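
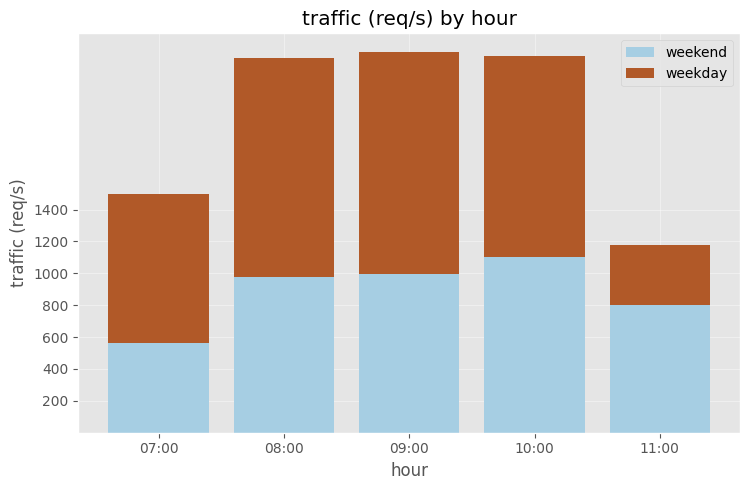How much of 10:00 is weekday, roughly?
≈ 1200

weekday top ≈ 2400, bottom ≈ 1200; segment ≈ 1200.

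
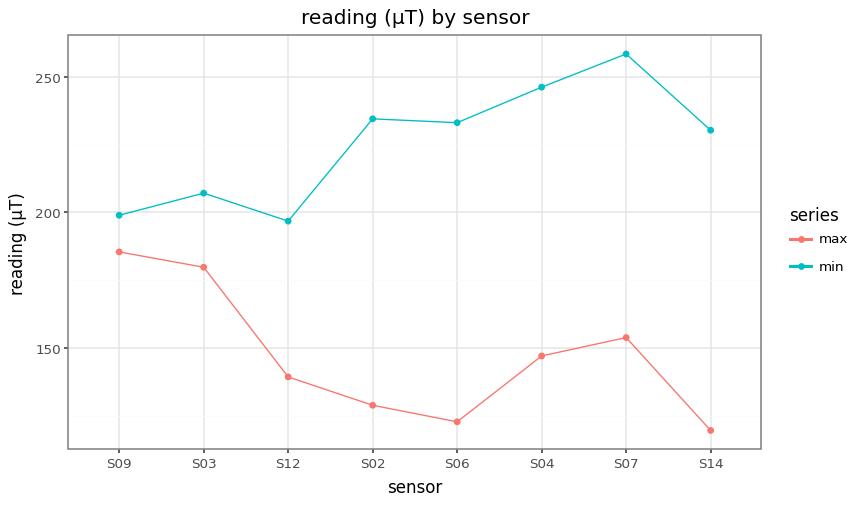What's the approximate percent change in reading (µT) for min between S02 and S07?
≈ +8.3%

S02 ≈ 240, S07 ≈ 260; (260 − 240) / 240 ≈ +8.3%.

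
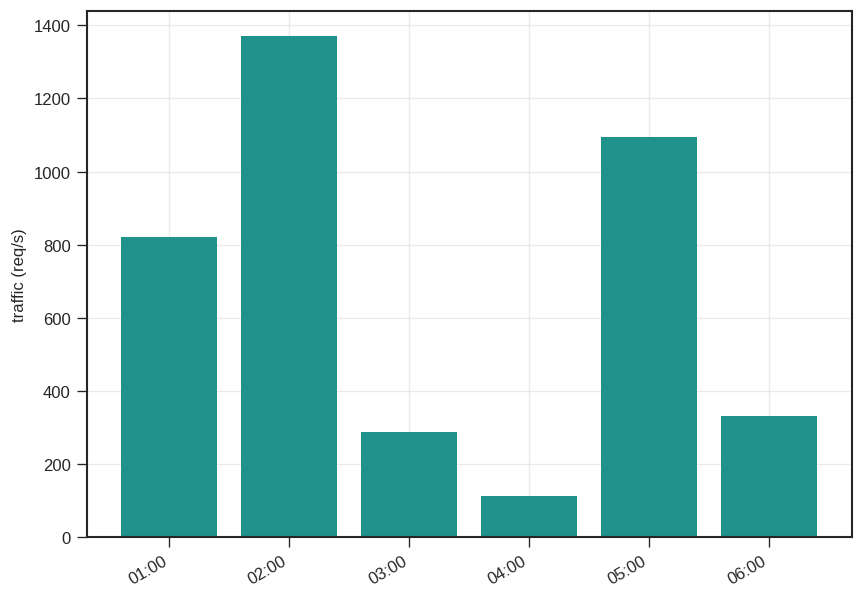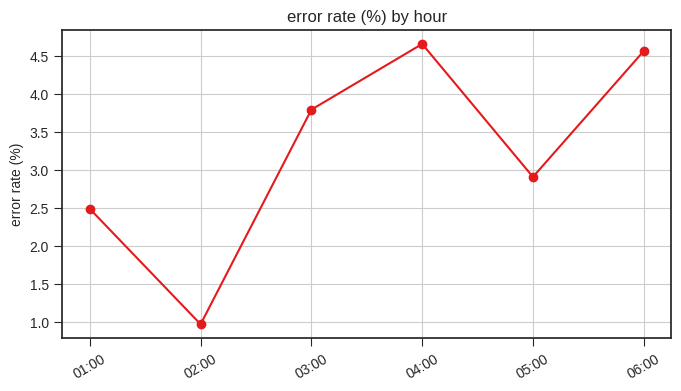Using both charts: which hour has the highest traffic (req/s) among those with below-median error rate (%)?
02:00

Chart 2 median error rate (%) ≈ 3.5; below-median hours: 01:00, 02:00, 05:00. Among those, 02:00 has the highest traffic (req/s) (≈ 1400).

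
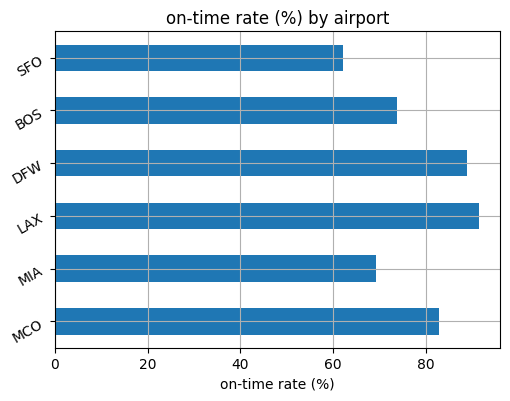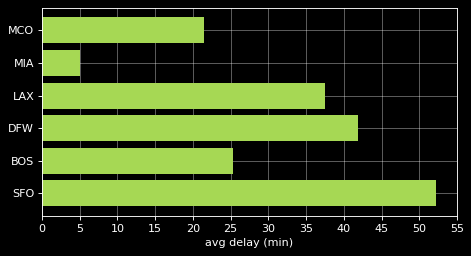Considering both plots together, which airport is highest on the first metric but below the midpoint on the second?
Chart 2 median avg delay (min) ≈ 30; below-median airports: MCO, MIA, BOS. Among those, MCO has the highest on-time rate (%) (≈ 80).

MCO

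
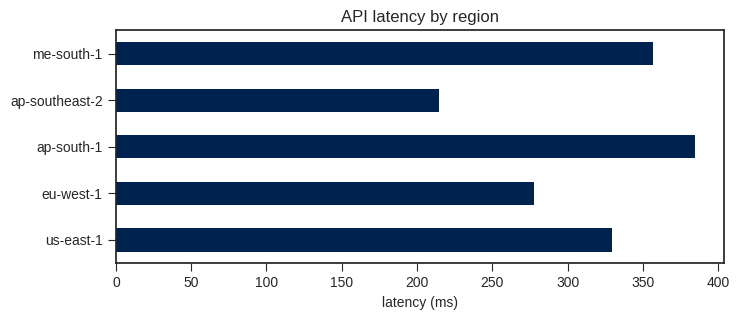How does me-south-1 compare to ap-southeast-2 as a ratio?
me-south-1 ≈ 350, ap-southeast-2 ≈ 200; 350/200 ≈ 1.75.

≈ 1.75×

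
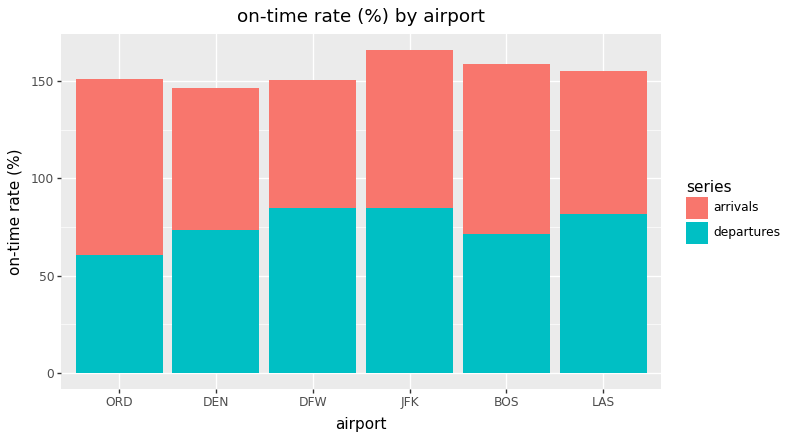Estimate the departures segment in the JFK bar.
≈ 80

departures top ≈ 80, bottom ≈ 0; segment ≈ 80.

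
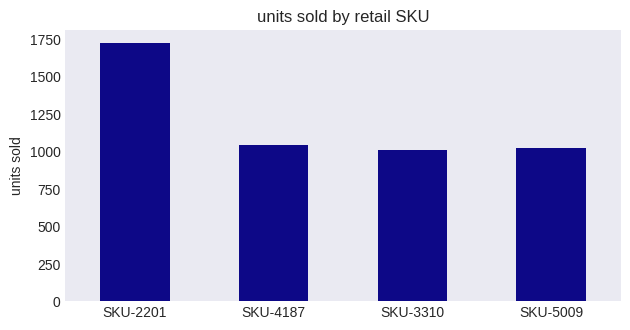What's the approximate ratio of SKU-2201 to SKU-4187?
SKU-2201 ≈ 1800, SKU-4187 ≈ 1000; 1800/1000 ≈ 1.8.

≈ 1.8×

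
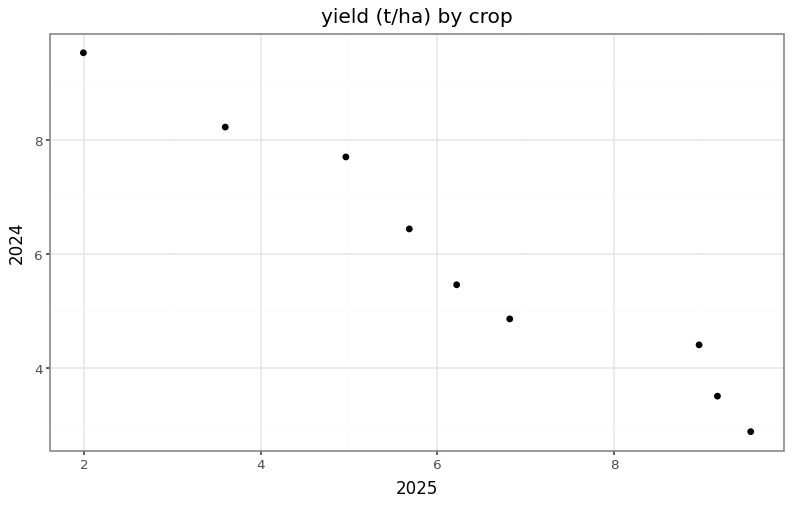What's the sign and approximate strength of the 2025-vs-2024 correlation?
negative, strong

Points are negatively correlated; strong (|r| ≈ 1.0).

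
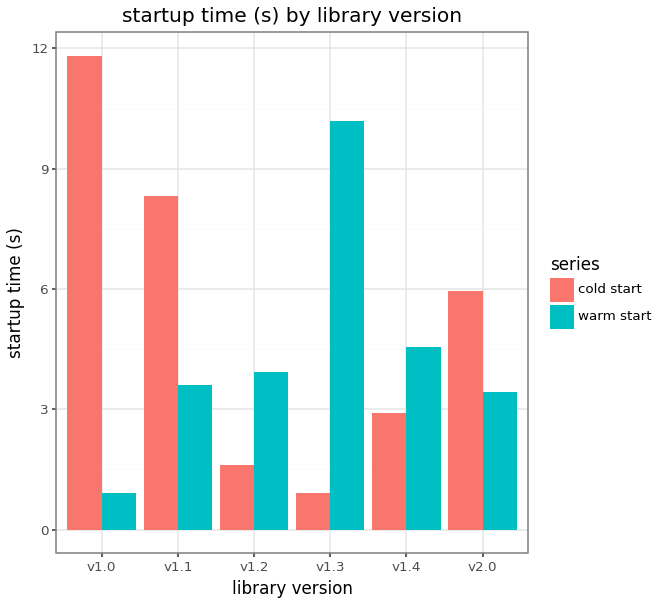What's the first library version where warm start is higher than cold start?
v1.2

v1.1: warm start ≈ 4 vs cold start ≈ 8 (not yet); v1.2: warm start ≈ 4 vs cold start ≈ 2 (first crossover).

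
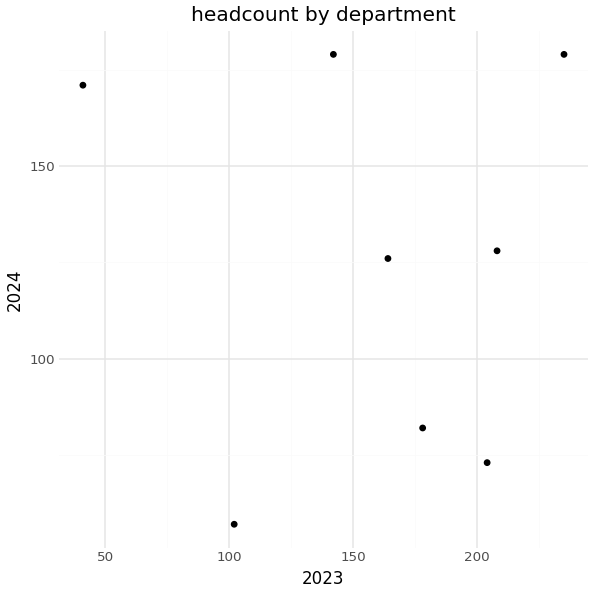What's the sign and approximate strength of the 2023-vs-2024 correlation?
Points are roughly uncorrelated; weak (|r| ≈ 0.1).

no clear correlation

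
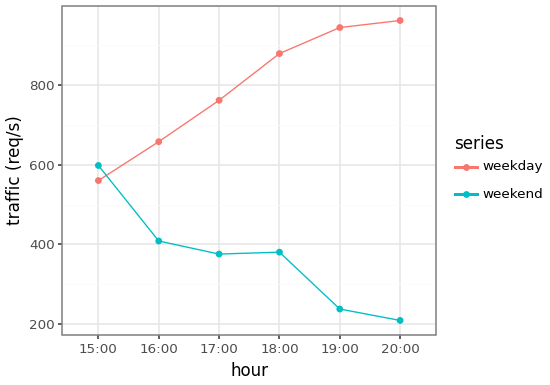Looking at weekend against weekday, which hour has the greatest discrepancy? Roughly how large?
20:00, ≈ 800 req/s

20:00: weekend ≈ 200, weekday ≈ 1000 → gap ≈ 800. Next-largest (19:00) is only ≈ 700.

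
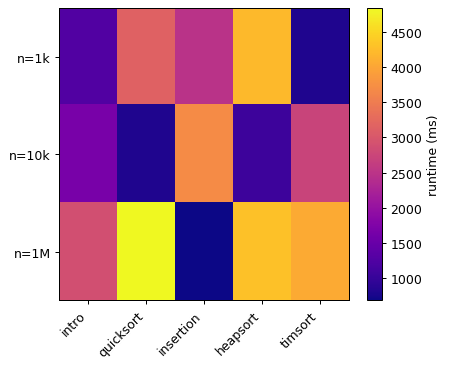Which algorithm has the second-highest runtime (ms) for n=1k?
quicksort

Top 3 for n=1k: heapsort ≈ 4000, quicksort ≈ 3000, insertion ≈ 2500.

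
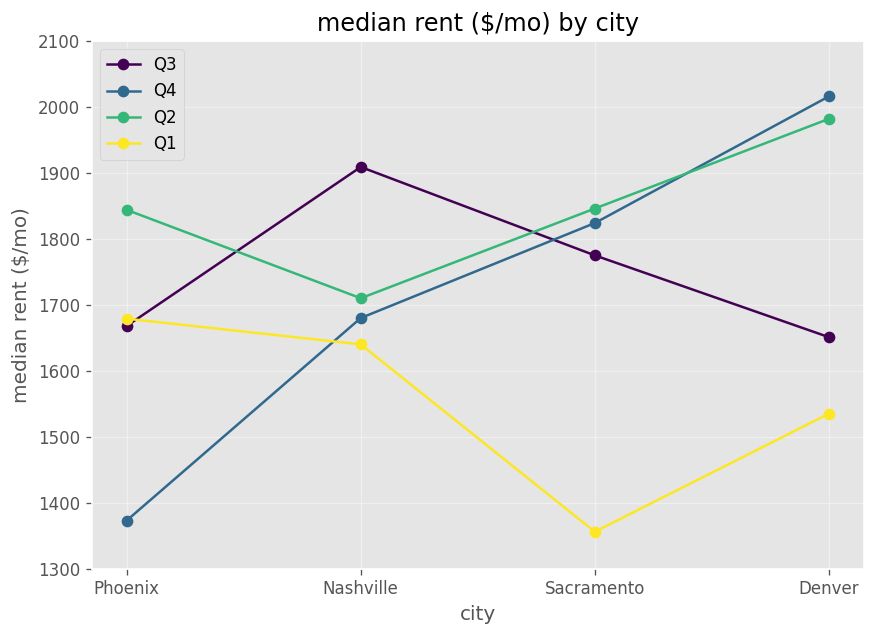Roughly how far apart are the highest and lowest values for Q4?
≈ 600

Max Denver ≈ 2000, min Phoenix ≈ 1400; range ≈ 600.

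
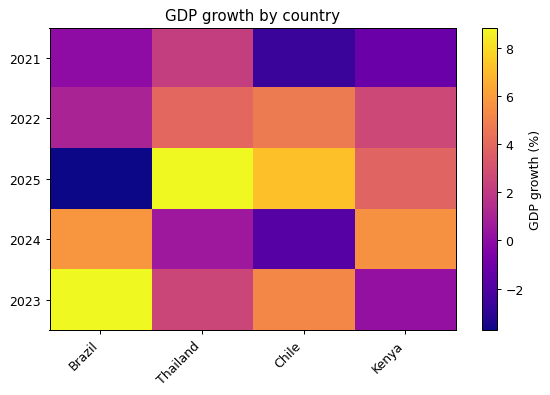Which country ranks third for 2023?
Top 4 for 2023: Brazil ≈ 8, Chile ≈ 6, Thailand ≈ 2, Kenya ≈ 0.

Thailand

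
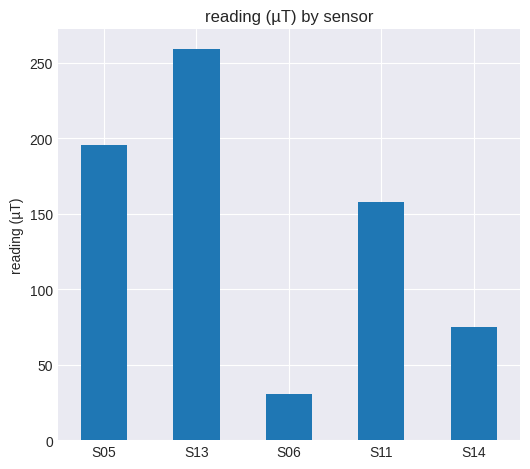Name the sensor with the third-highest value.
S11

Top 4: S13 ≈ 250, S05 ≈ 200, S11 ≈ 150, S14 ≈ 75.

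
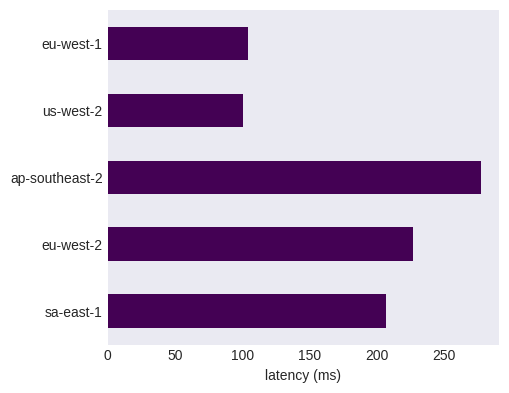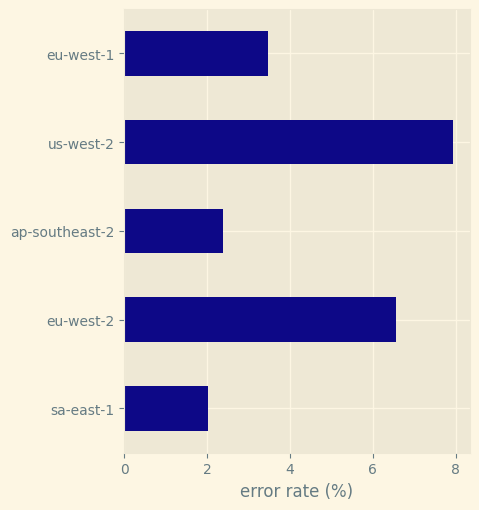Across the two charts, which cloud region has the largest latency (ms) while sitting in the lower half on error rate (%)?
Chart 2 median error rate (%) ≈ 3; below-median cloud regions: sa-east-1, ap-southeast-2. Among those, ap-southeast-2 has the highest latency (ms) (≈ 300).

ap-southeast-2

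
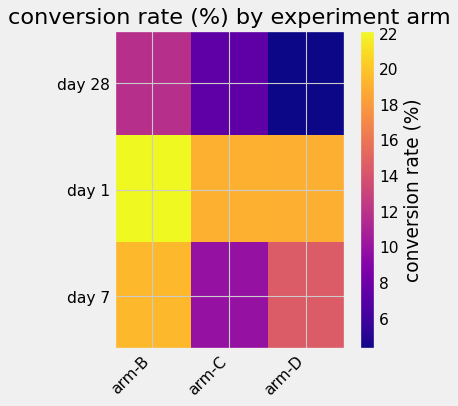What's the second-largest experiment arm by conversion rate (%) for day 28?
Top 3 for day 28: arm-B ≈ 12, arm-C ≈ 8, arm-D ≈ 4.

arm-C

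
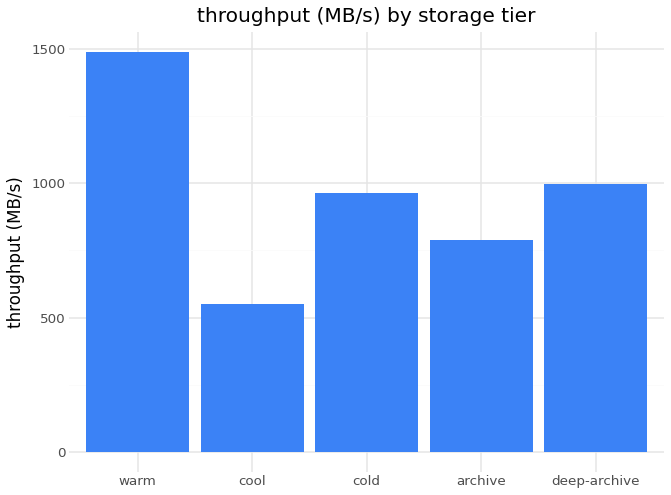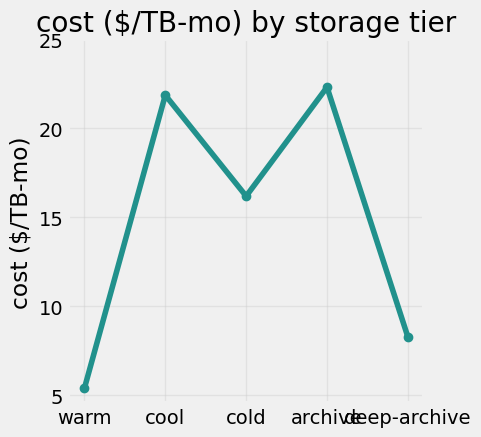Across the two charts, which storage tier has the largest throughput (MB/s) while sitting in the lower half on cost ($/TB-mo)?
warm

Chart 2 median cost ($/TB-mo) ≈ 15; below-median storage tiers: warm, deep-archive. Among those, warm has the highest throughput (MB/s) (≈ 1400).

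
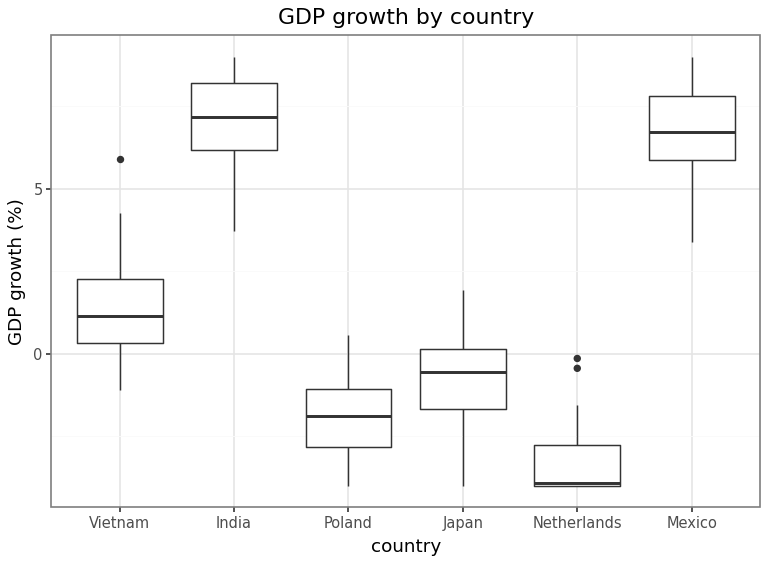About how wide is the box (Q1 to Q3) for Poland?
≈ 2

Q3 ≈ -1, Q1 ≈ -3; IQR ≈ 2.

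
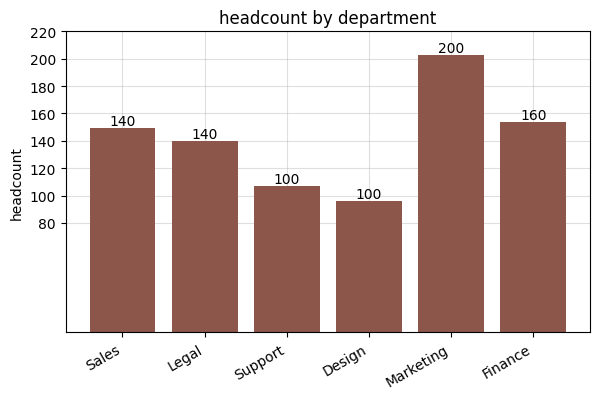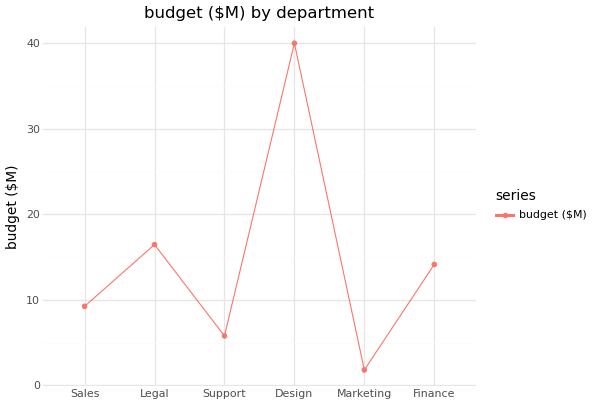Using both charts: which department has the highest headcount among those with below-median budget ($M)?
Marketing

Chart 2 median budget ($M) ≈ 10; below-median departments: Sales, Support, Marketing. Among those, Marketing has the highest headcount (≈ 200).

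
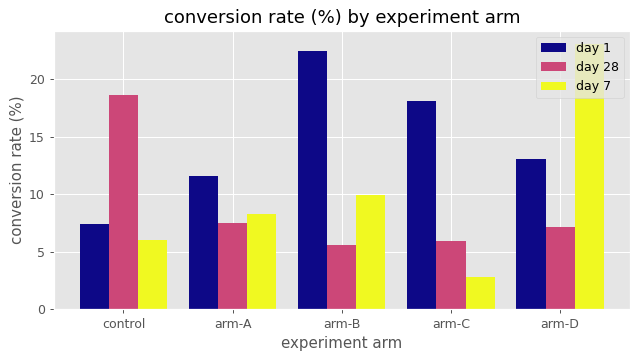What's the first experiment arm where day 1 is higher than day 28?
arm-A

control: day 1 ≈ 8 vs day 28 ≈ 18 (not yet); arm-A: day 1 ≈ 12 vs day 28 ≈ 8 (first crossover).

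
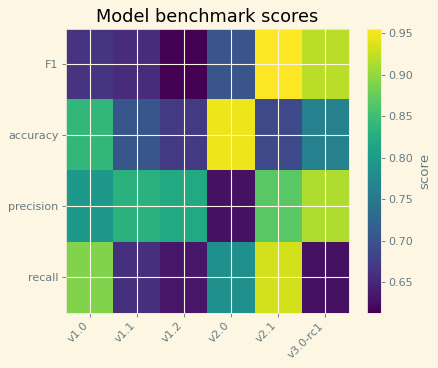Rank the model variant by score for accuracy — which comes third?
Top 4 for accuracy: v2.0 ≈ 0.95, v1.0 ≈ 0.85, v3.0-rc1 ≈ 0.75, v1.1 ≈ 0.70.

v3.0-rc1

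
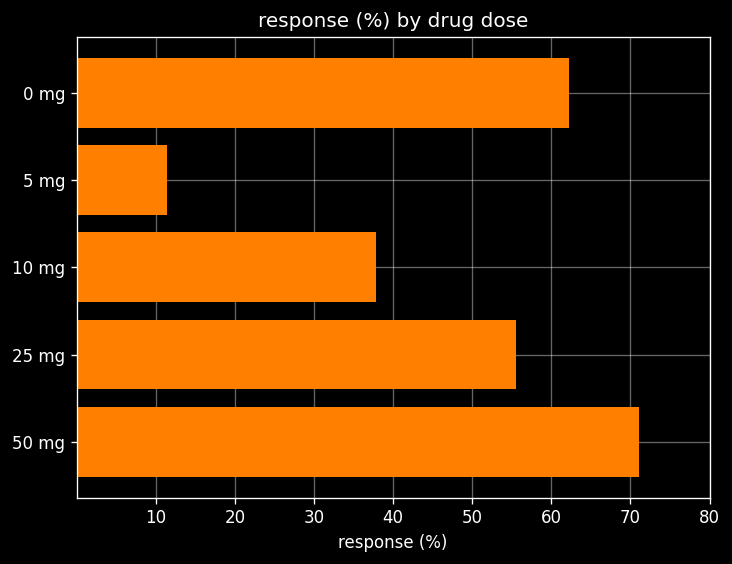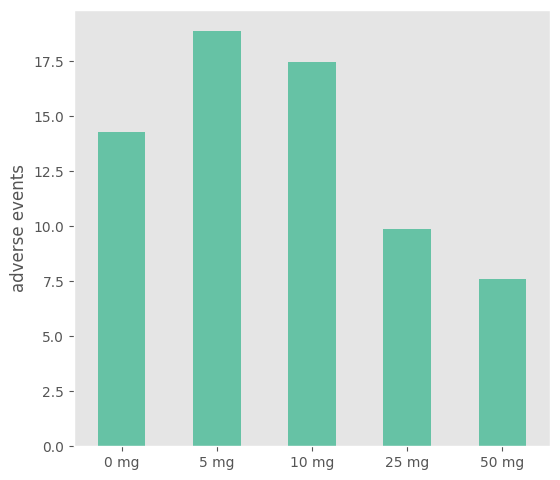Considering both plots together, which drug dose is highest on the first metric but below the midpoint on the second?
50 mg

Chart 2 median adverse events ≈ 14; below-median drug doses: 25 mg, 50 mg. Among those, 50 mg has the highest response (%) (≈ 70).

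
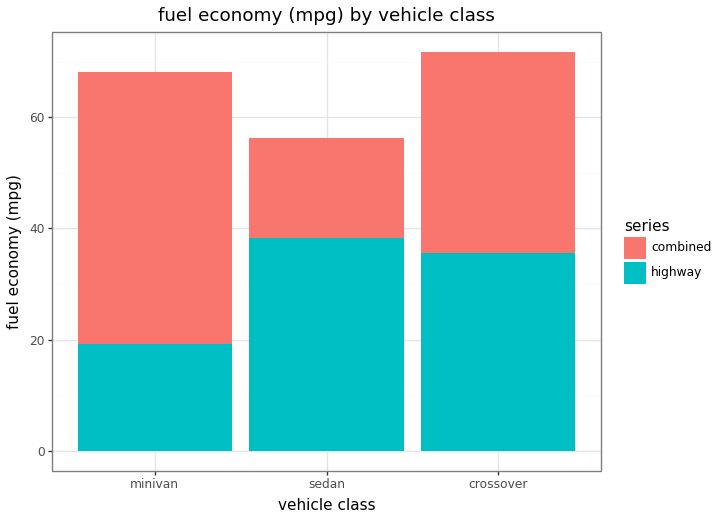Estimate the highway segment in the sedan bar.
≈ 40

highway top ≈ 40, bottom ≈ 0; segment ≈ 40.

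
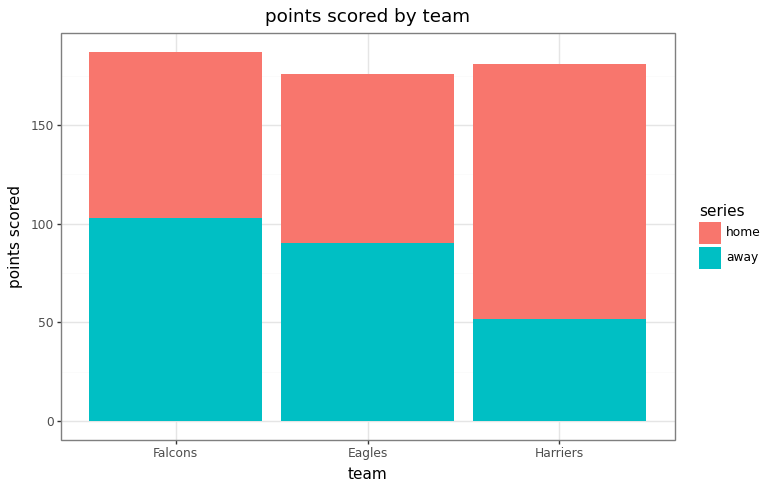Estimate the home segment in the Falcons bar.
≈ 80

home top ≈ 180, bottom ≈ 100; segment ≈ 80.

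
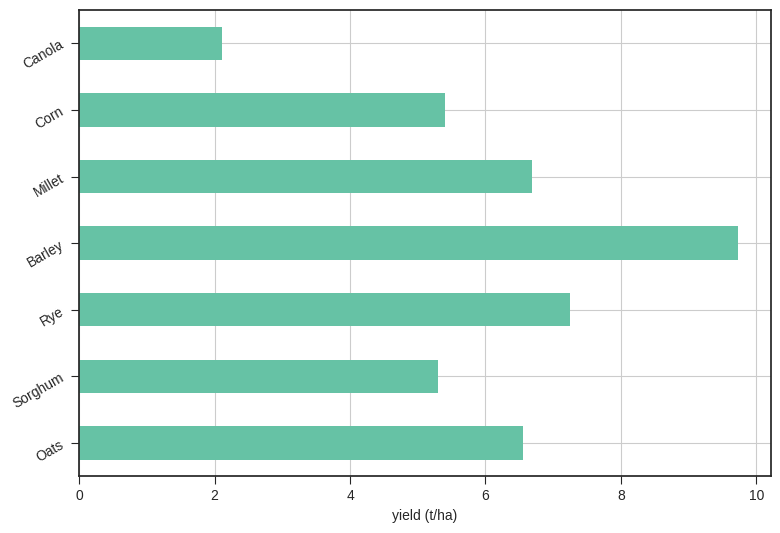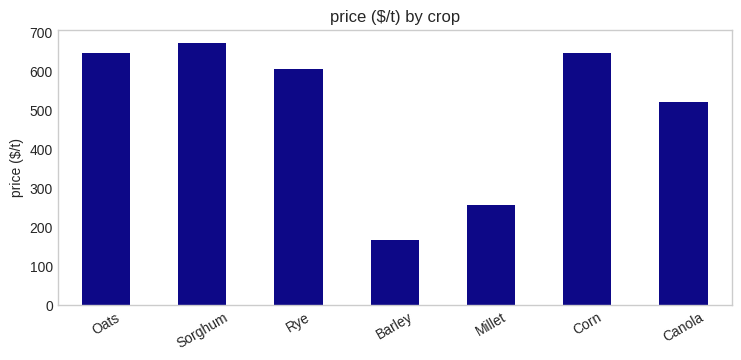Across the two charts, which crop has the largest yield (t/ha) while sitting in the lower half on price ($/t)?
Chart 2 median price ($/t) ≈ 600; below-median crops: Barley, Millet, Canola. Among those, Barley has the highest yield (t/ha) (≈ 10).

Barley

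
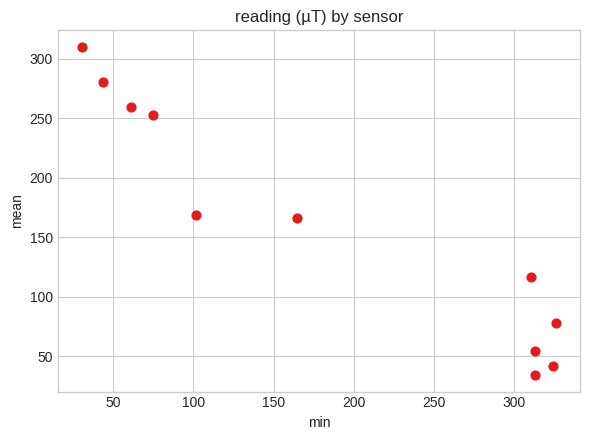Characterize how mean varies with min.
negative, strong

Points are negatively correlated; strong (|r| ≈ 1.0).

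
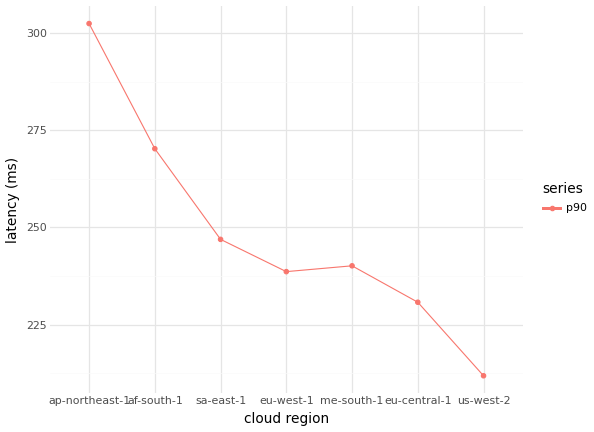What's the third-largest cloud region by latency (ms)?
Top 4: ap-northeast-1 ≈ 300, af-south-1 ≈ 270, sa-east-1 ≈ 250, me-south-1 ≈ 240.

sa-east-1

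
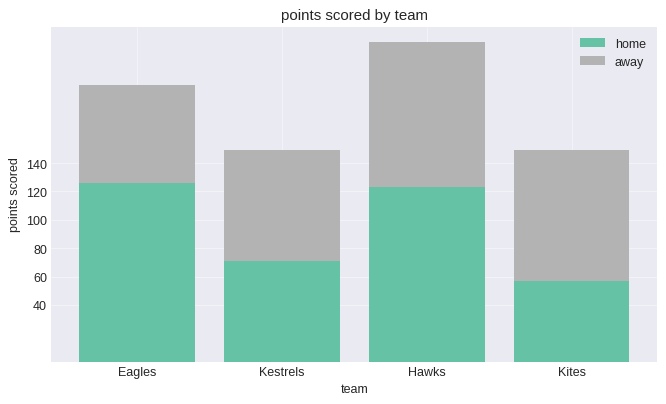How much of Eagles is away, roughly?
≈ 80

away top ≈ 200, bottom ≈ 120; segment ≈ 80.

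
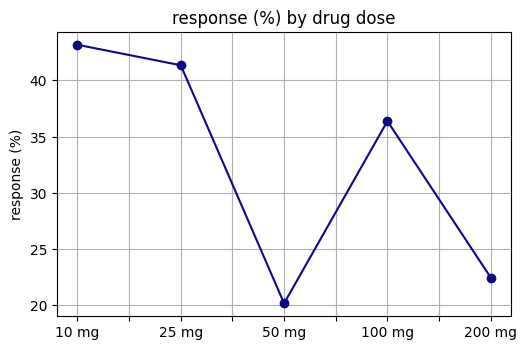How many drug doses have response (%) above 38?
Above 38: 10 mg, 25 mg.

2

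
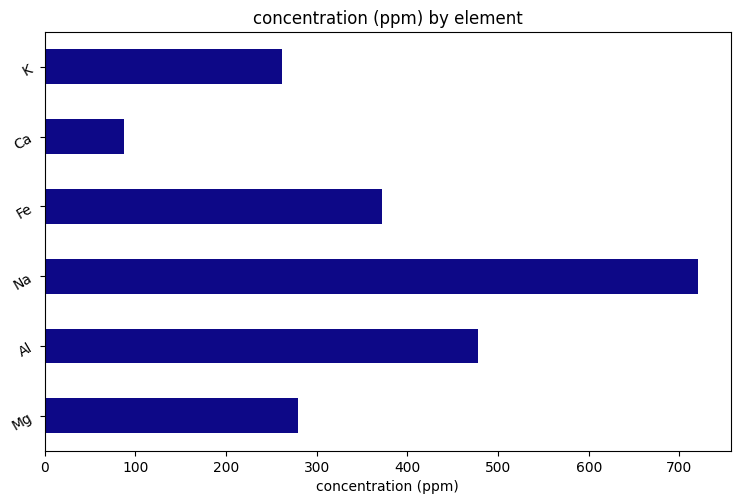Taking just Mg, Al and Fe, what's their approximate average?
≈ 400

(300 + 500 + 400) / 3 ≈ 400.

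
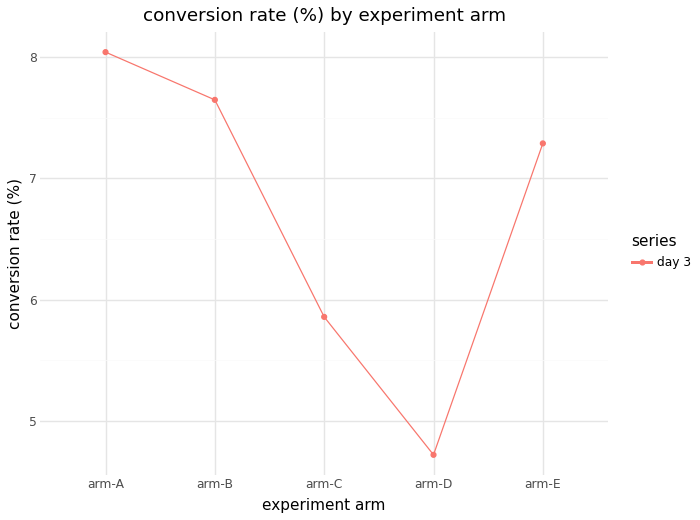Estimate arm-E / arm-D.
arm-E ≈ 7.5, arm-D ≈ 4.5; 7.5/4.5 ≈ 1.67.

≈ 1.67×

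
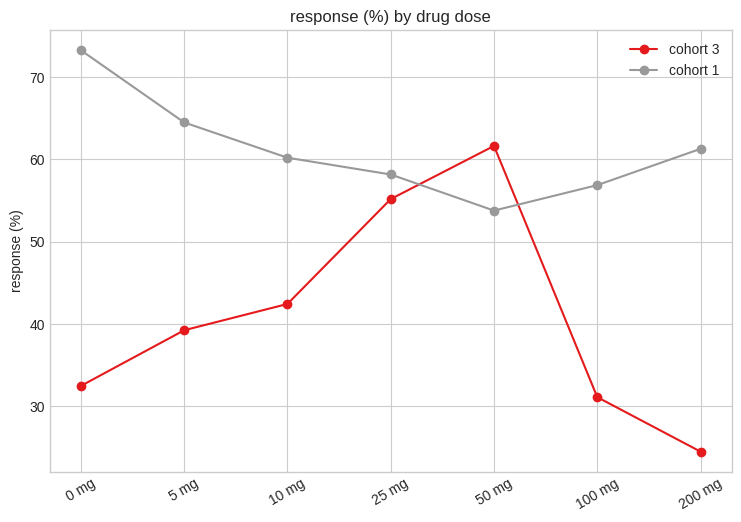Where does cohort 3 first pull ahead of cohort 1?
25 mg: cohort 3 ≈ 55 vs cohort 1 ≈ 60 (not yet); 50 mg: cohort 3 ≈ 60 vs cohort 1 ≈ 55 (first crossover).

50 mg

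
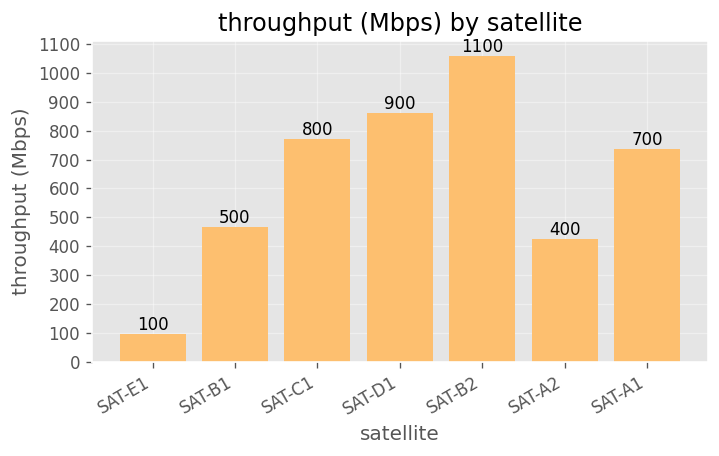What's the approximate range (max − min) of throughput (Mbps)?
≈ 1000

Max SAT-B2 ≈ 1100, min SAT-E1 ≈ 100; range ≈ 1000.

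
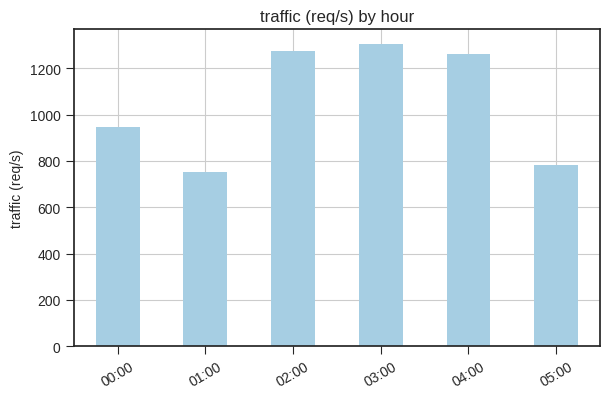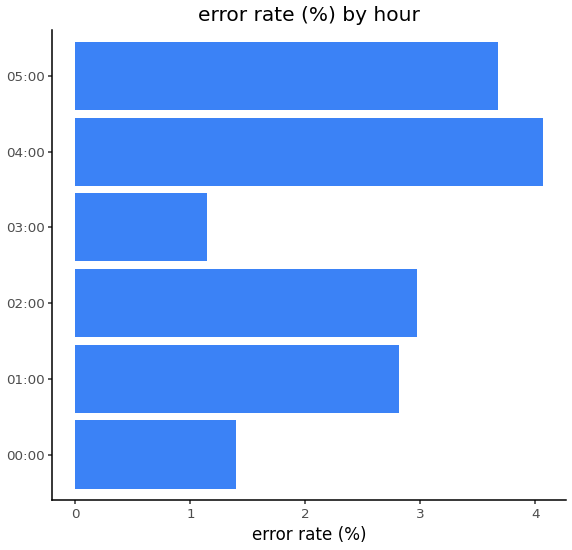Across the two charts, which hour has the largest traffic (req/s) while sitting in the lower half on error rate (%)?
03:00

Chart 2 median error rate (%) ≈ 3; below-median hours: 00:00, 01:00, 03:00. Among those, 03:00 has the highest traffic (req/s) (≈ 1400).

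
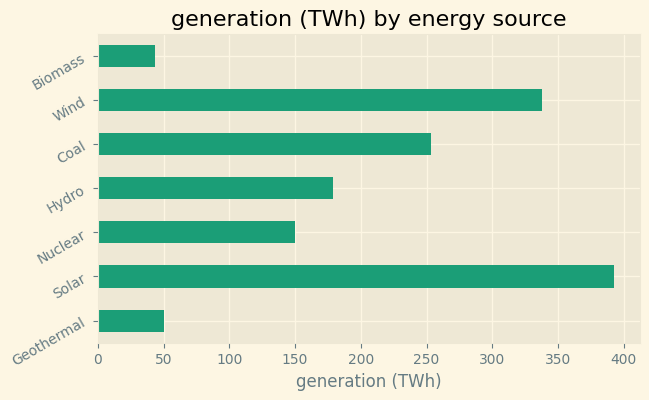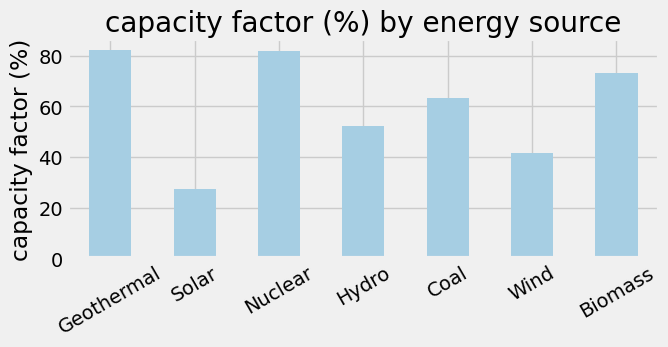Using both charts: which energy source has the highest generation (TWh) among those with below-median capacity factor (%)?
Solar

Chart 2 median capacity factor (%) ≈ 60; below-median energy sources: Solar, Hydro, Wind. Among those, Solar has the highest generation (TWh) (≈ 400).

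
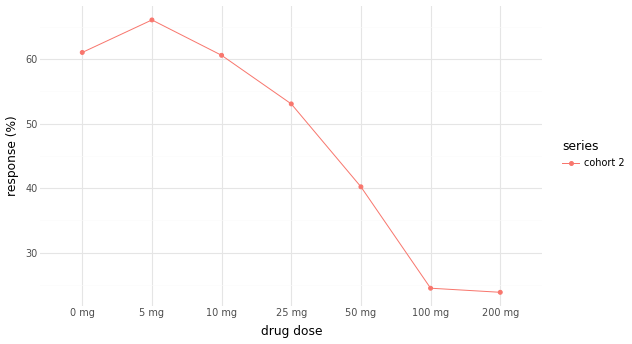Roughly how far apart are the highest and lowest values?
≈ 40

Max 5 mg ≈ 65, min 200 mg ≈ 25; range ≈ 40.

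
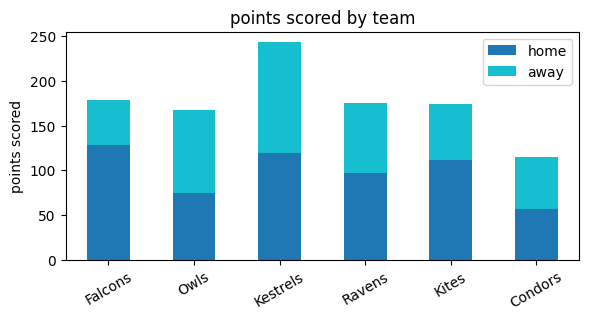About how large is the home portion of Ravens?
≈ 100

home top ≈ 100, bottom ≈ 0; segment ≈ 100.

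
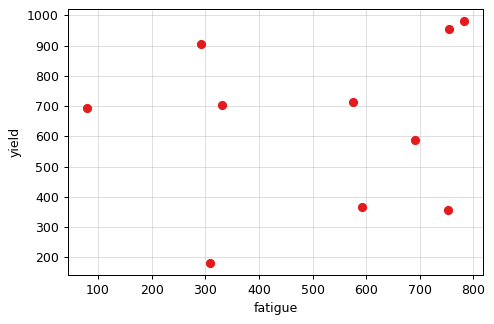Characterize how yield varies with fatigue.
Points are roughly uncorrelated; weak (|r| ≈ 0.1).

no clear correlation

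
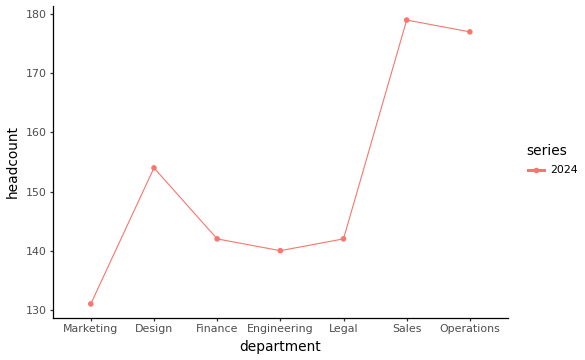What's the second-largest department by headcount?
Operations

Top 3: Sales ≈ 180, Operations ≈ 175, Design ≈ 155.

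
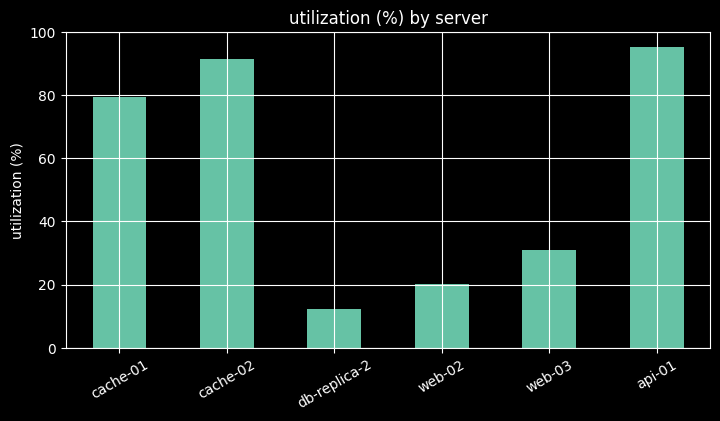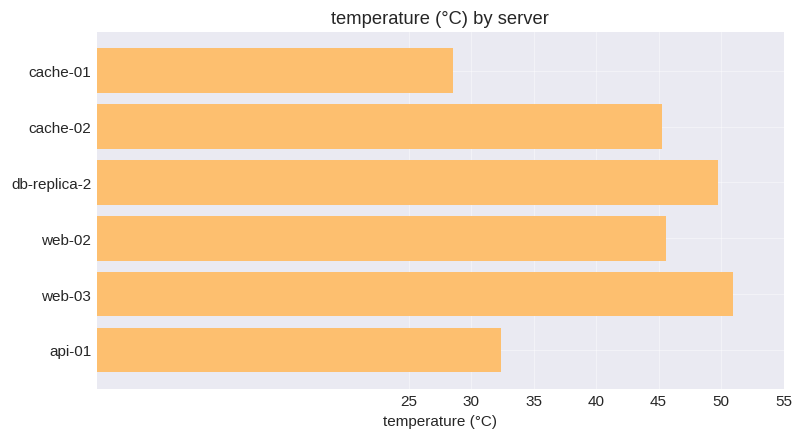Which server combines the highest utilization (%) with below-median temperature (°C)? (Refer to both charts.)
Chart 2 median temperature (°C) ≈ 45; below-median servers: cache-01, cache-02, api-01. Among those, api-01 has the highest utilization (%) (≈ 100).

api-01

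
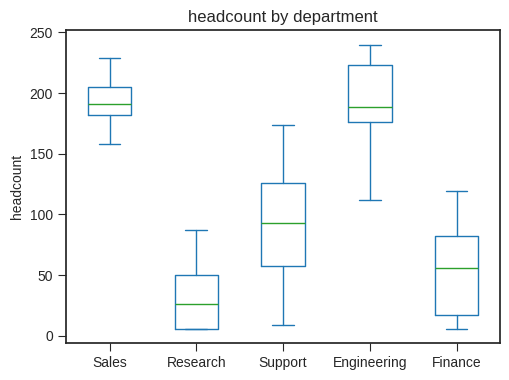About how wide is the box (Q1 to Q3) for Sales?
≈ 20

Q3 ≈ 200, Q1 ≈ 180; IQR ≈ 20.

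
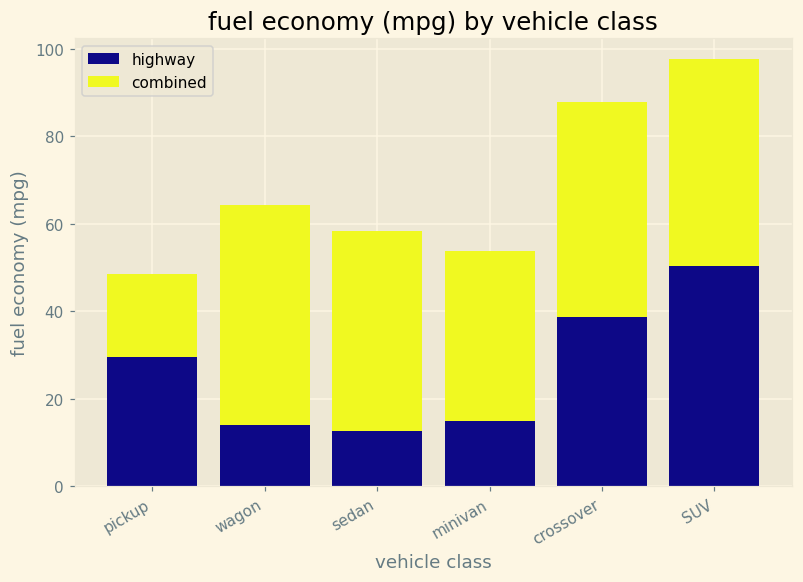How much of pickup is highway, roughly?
≈ 30

highway top ≈ 30, bottom ≈ 0; segment ≈ 30.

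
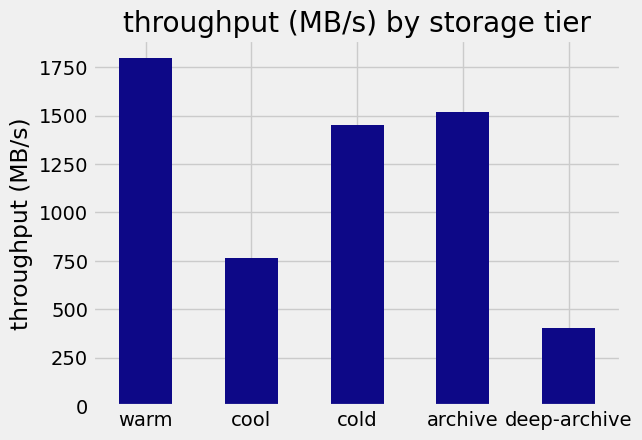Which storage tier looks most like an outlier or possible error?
deep-archive

deep-archive ≈ 400; the rest sit between ≈ 800 and ≈ 1800.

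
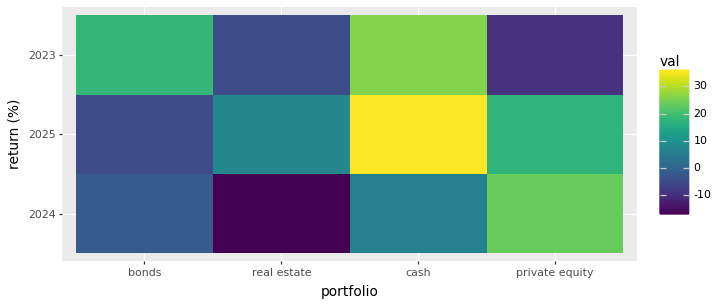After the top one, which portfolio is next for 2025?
private equity

Top 3 for 2025: cash ≈ 35, private equity ≈ 20, real estate ≈ 10.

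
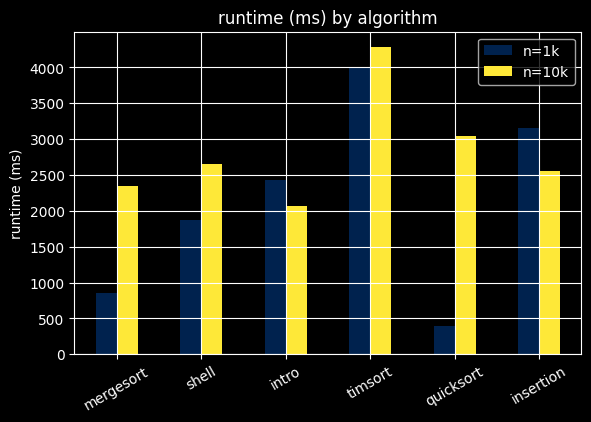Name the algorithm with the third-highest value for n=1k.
Top 4 for n=1k: timsort ≈ 4000, insertion ≈ 3000, intro ≈ 2500, shell ≈ 2000.

intro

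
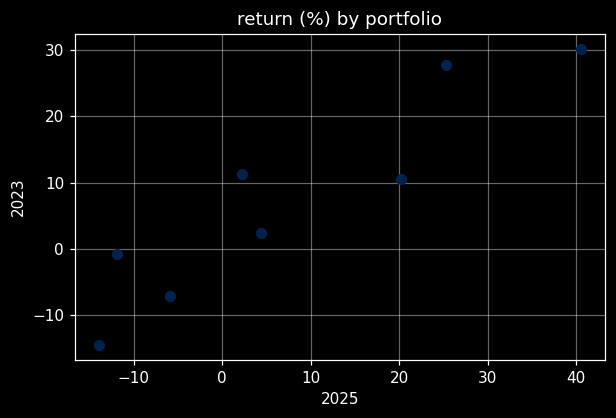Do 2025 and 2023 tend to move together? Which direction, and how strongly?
Points are positively correlated; strong (|r| ≈ 0.9).

positive, strong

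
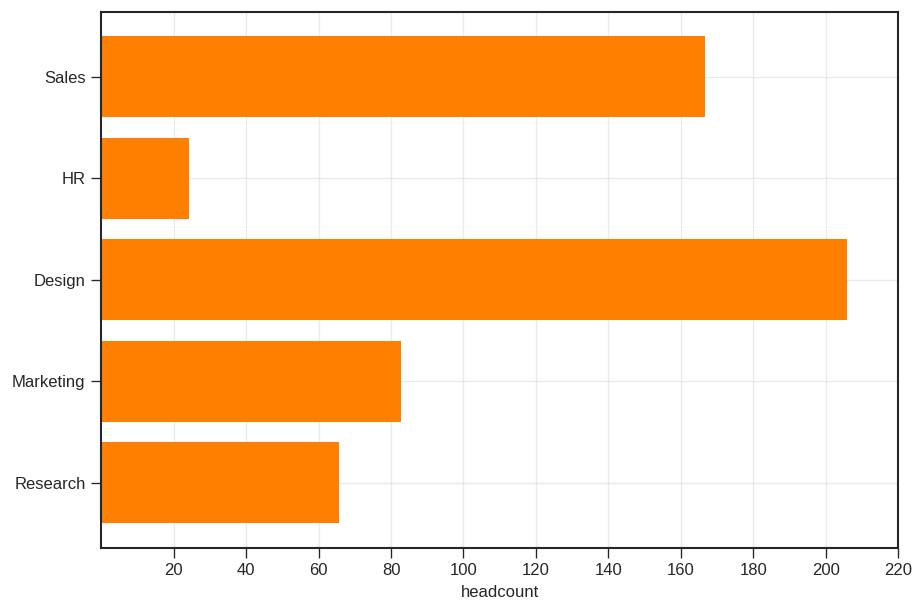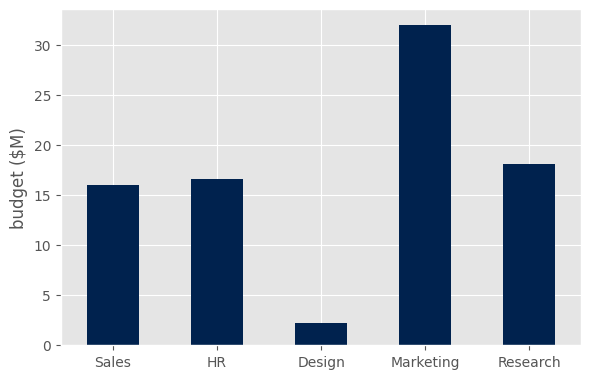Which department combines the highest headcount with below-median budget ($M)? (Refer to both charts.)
Design

Chart 2 median budget ($M) ≈ 15; below-median departments: Sales, Design. Among those, Design has the highest headcount (≈ 200).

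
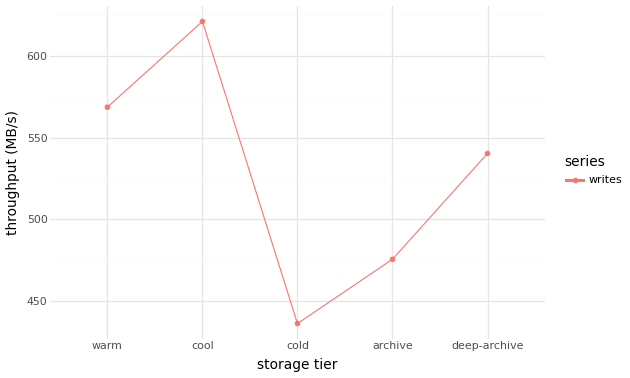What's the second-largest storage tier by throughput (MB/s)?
Top 3: cool ≈ 620, warm ≈ 560, deep-archive ≈ 540.

warm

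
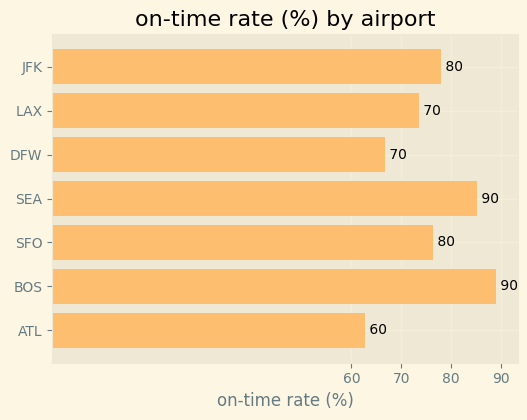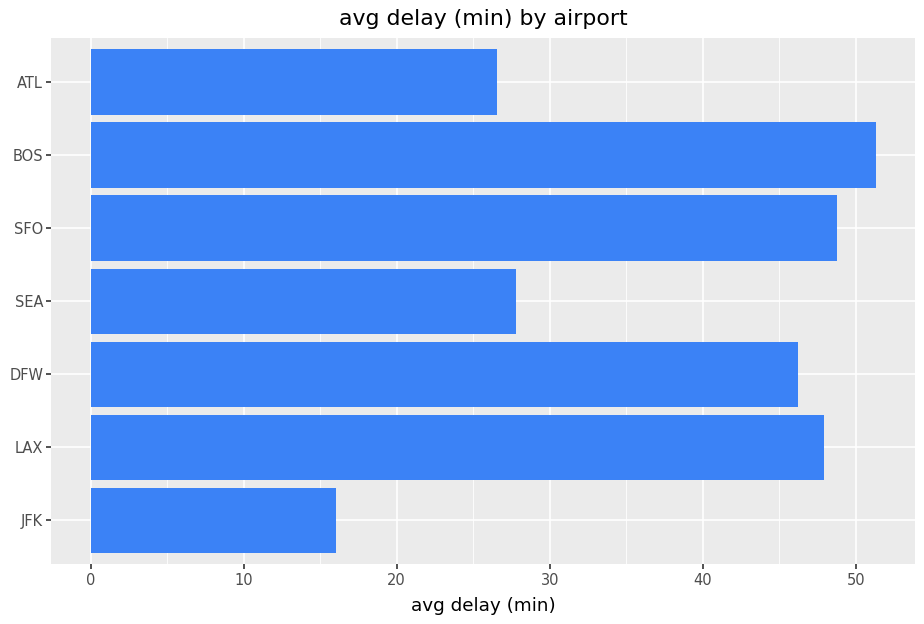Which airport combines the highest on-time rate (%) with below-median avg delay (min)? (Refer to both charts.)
Chart 2 median avg delay (min) ≈ 45; below-median airports: JFK, SEA, ATL. Among those, SEA has the highest on-time rate (%) (≈ 90).

SEA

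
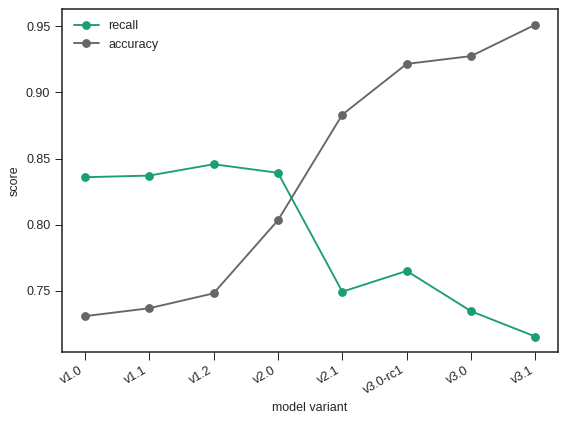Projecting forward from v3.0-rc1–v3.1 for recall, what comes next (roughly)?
≈ 0.7

Last three: 0.76, 0.74, 0.72 → slope ≈ -0.02/step → next ≈ 0.7.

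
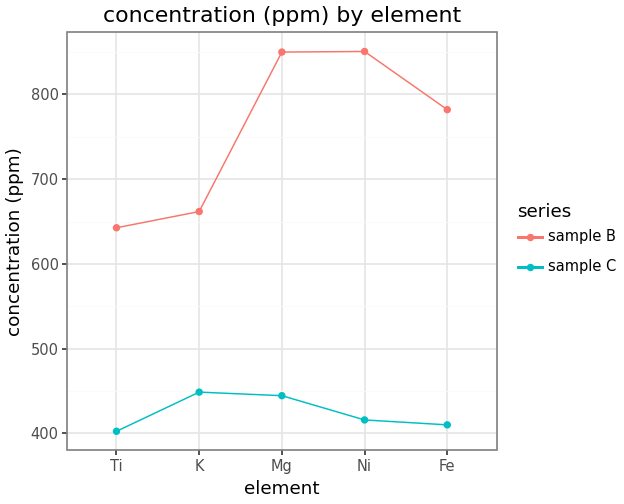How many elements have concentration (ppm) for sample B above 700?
Above 700: Mg, Ni, Fe.

3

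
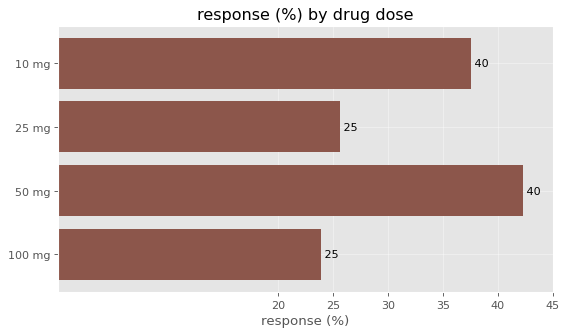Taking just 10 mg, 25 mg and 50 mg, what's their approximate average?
≈ 35

(40 + 25 + 40) / 3 ≈ 35.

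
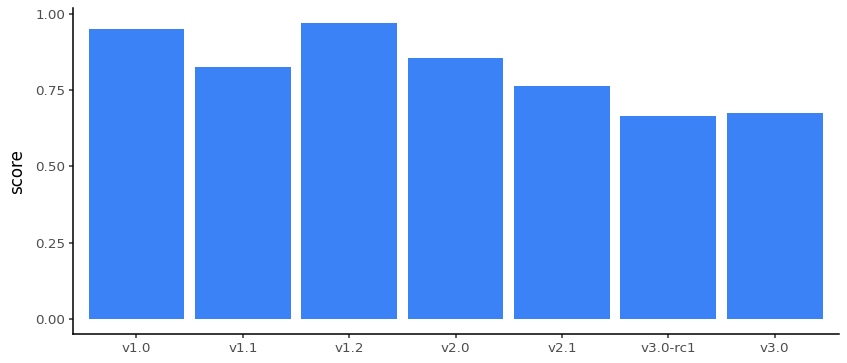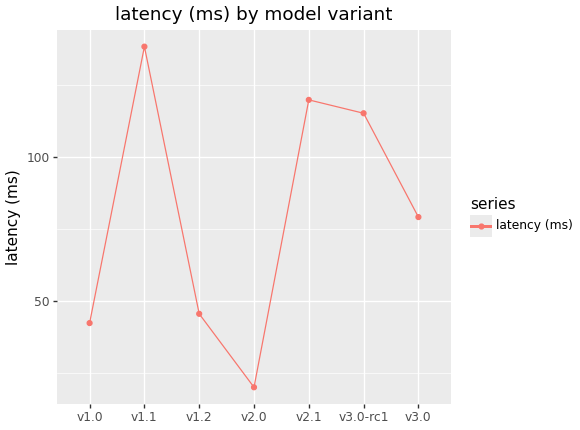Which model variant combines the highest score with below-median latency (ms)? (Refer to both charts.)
v1.2

Chart 2 median latency (ms) ≈ 80; below-median model variants: v1.0, v1.2, v2.0. Among those, v1.2 has the highest score (≈ 1).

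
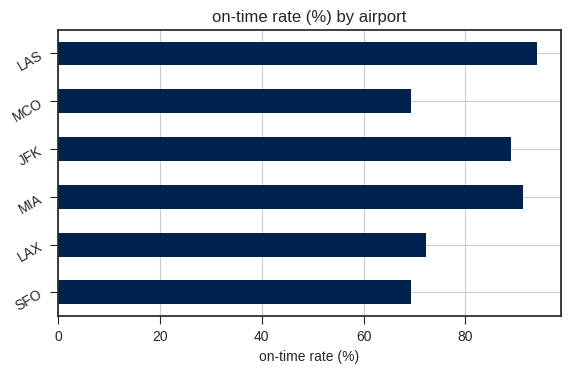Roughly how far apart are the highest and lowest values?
Max LAS ≈ 90, min SFO ≈ 70; range ≈ 20.

≈ 20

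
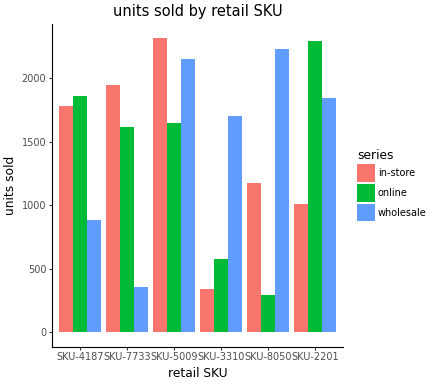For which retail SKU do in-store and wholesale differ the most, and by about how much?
SKU-7733, ≈ 1600

SKU-7733: in-store ≈ 2000, wholesale ≈ 400 → gap ≈ 1600. Next-largest (SKU-3310) is only ≈ 1400.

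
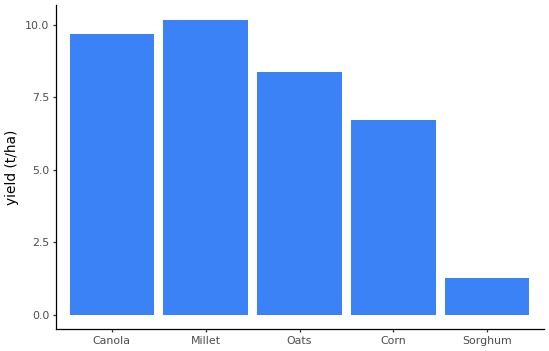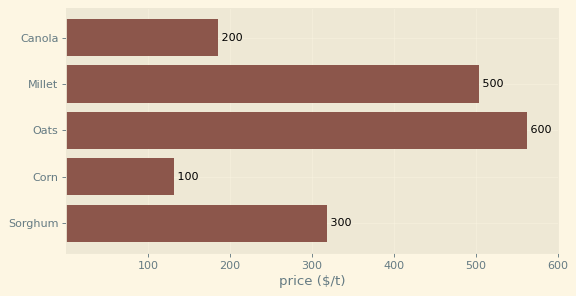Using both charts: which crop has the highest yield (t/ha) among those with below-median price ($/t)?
Canola

Chart 2 median price ($/t) ≈ 300; below-median crops: Canola, Corn. Among those, Canola has the highest yield (t/ha) (≈ 10).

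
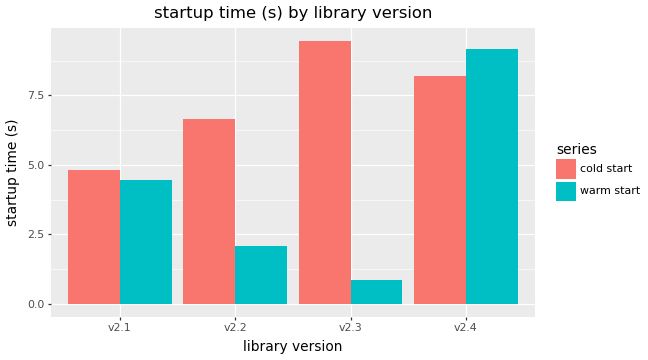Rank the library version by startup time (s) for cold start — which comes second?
v2.4

Top 3 for cold start: v2.3 ≈ 9, v2.4 ≈ 8, v2.2 ≈ 7.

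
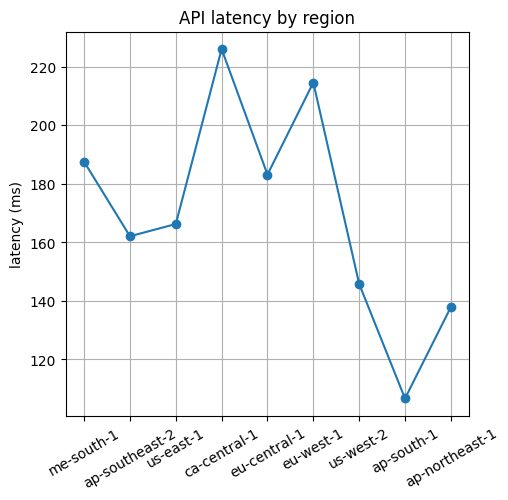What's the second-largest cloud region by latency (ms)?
eu-west-1

Top 3: ca-central-1 ≈ 230, eu-west-1 ≈ 210, me-south-1 ≈ 190.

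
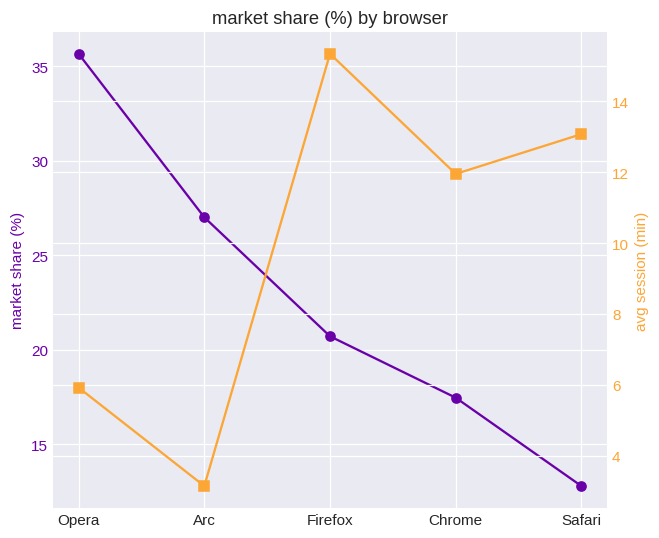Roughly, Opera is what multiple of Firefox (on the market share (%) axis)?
Opera ≈ 36, Firefox ≈ 20; 36/20 ≈ 1.8.

≈ 1.8×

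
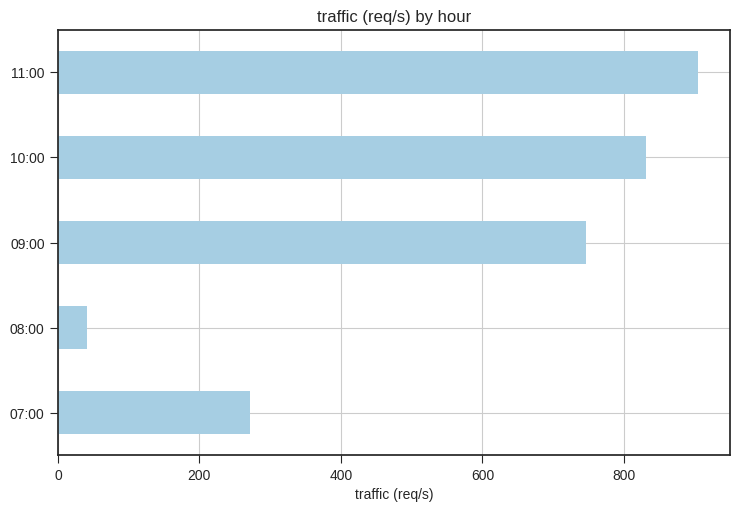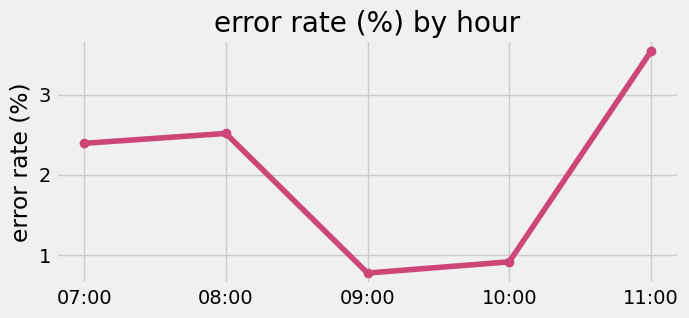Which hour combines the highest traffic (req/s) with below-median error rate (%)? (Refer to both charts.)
Chart 2 median error rate (%) ≈ 2.5; below-median hours: 09:00, 10:00. Among those, 10:00 has the highest traffic (req/s) (≈ 800).

10:00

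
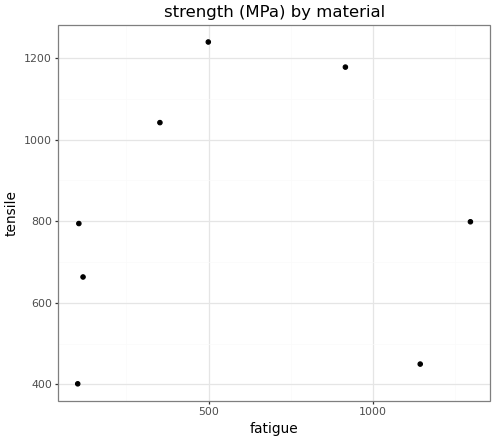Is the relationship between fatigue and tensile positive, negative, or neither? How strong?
no clear correlation

Points are roughly uncorrelated; weak (|r| ≈ 0.1).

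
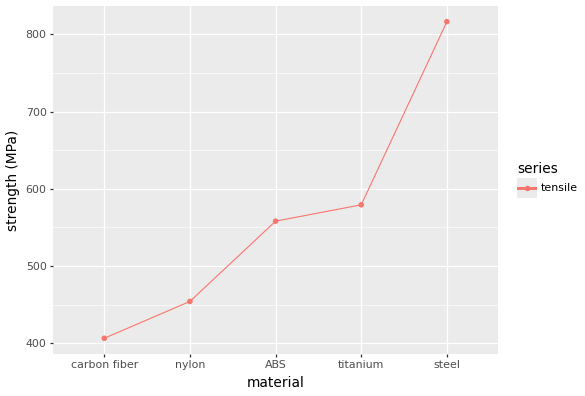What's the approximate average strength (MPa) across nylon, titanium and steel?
≈ 617

(450 + 600 + 800) / 3 ≈ 617.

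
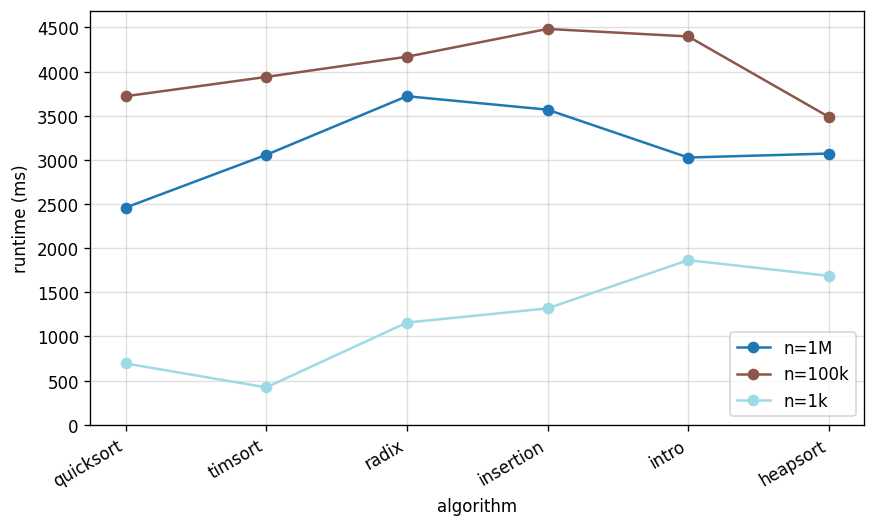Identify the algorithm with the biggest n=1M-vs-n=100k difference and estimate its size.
intro: n=1M ≈ 3000, n=100k ≈ 4500 → gap ≈ 1500. Next-largest (quicksort) is only ≈ 1000.

intro, ≈ 1500 ms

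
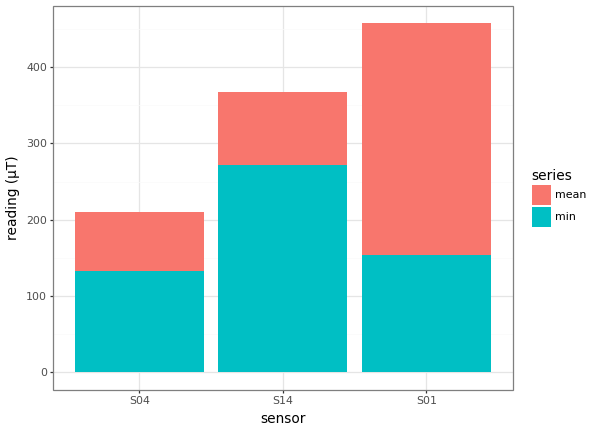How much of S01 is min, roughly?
min top ≈ 150, bottom ≈ 0; segment ≈ 150.

≈ 150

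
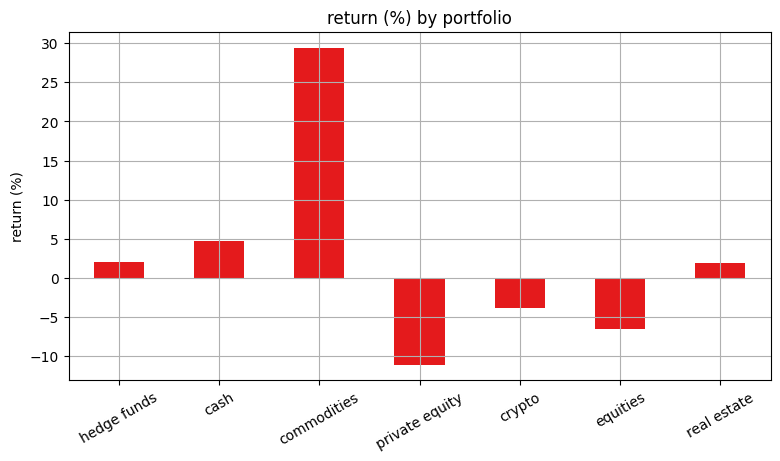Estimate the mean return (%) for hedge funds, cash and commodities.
(0 + 5 + 30) / 3 ≈ 12.

≈ 12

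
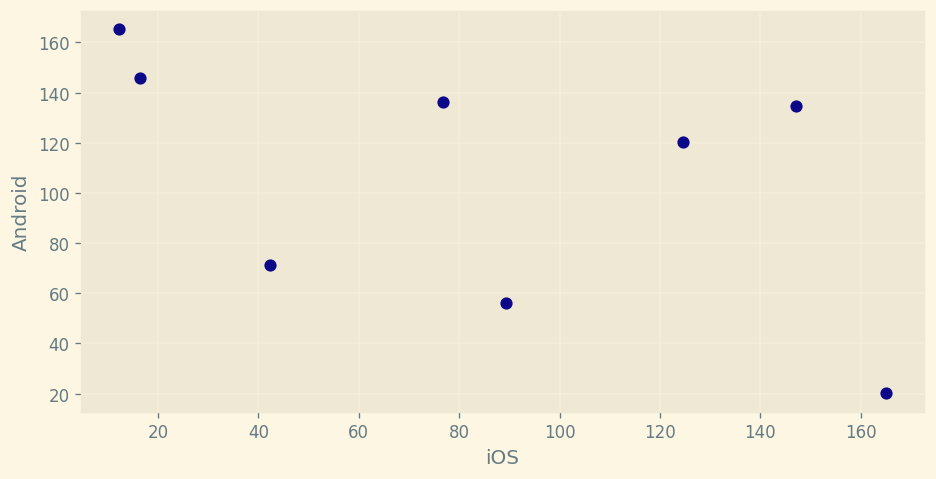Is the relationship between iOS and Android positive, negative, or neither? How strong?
negative, moderate

Points are negatively correlated; moderate (|r| ≈ 0.5).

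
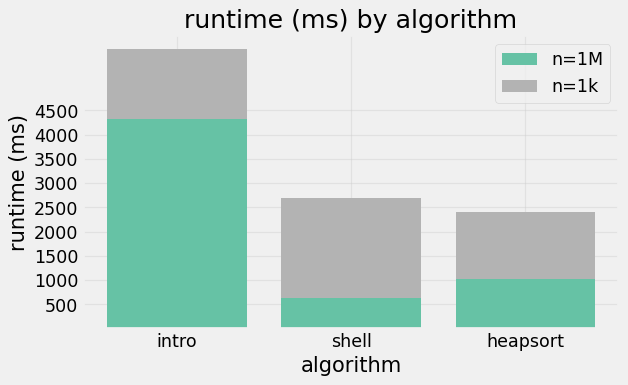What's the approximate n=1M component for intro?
n=1M top ≈ 4500, bottom ≈ 0; segment ≈ 4500.

≈ 4500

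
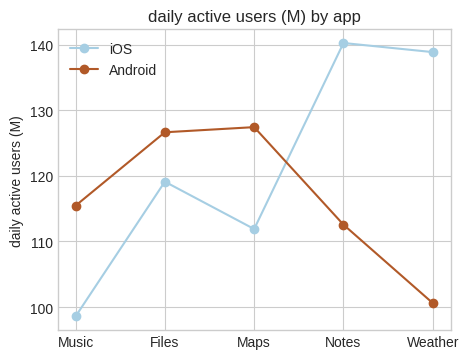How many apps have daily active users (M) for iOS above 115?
Above 115: Files, Notes, Weather.

3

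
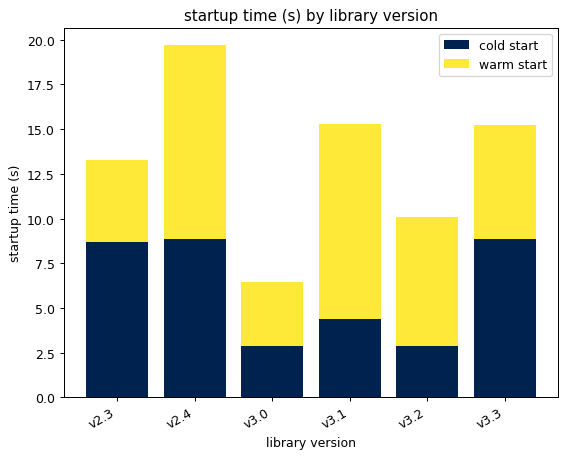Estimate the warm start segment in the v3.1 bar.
warm start top ≈ 16, bottom ≈ 4; segment ≈ 12.

≈ 12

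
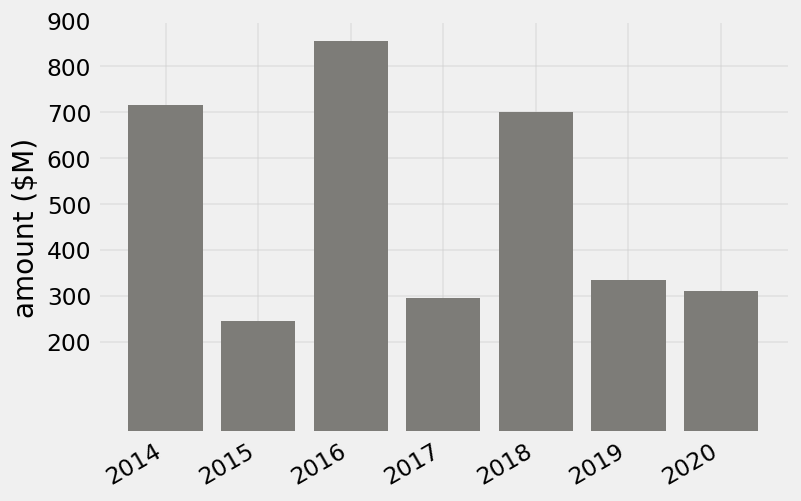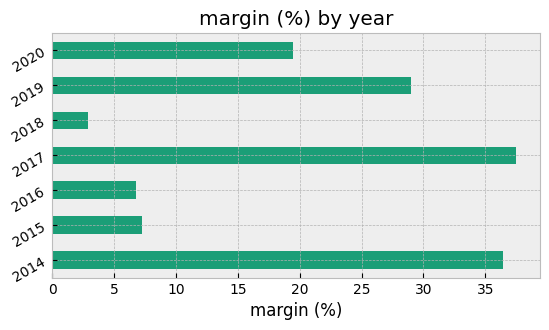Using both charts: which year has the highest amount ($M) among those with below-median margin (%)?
2016

Chart 2 median margin (%) ≈ 20; below-median years: 2015, 2016, 2018. Among those, 2016 has the highest amount ($M) (≈ 900).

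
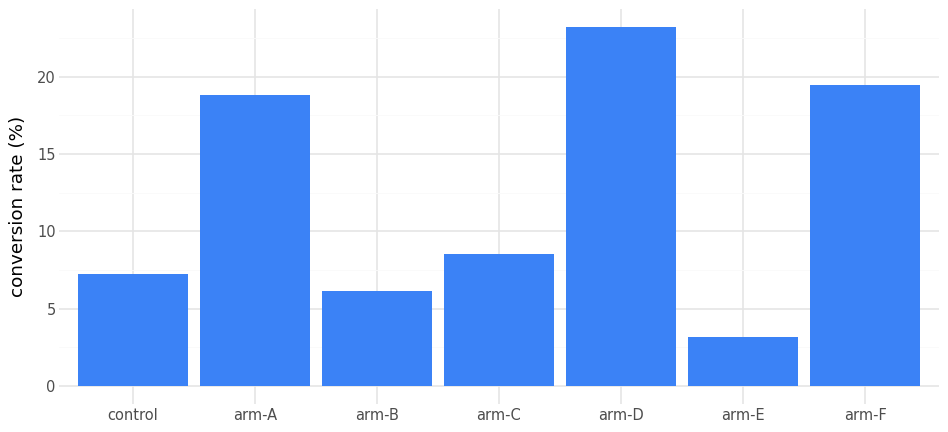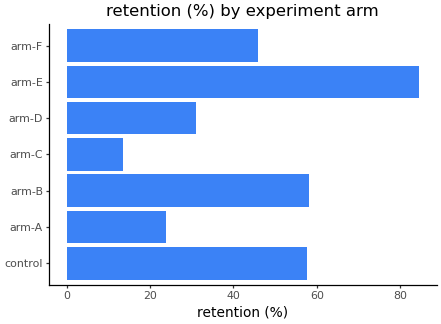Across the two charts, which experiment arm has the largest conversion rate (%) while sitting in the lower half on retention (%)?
Chart 2 median retention (%) ≈ 50; below-median experiment arms: arm-A, arm-C, arm-D. Among those, arm-D has the highest conversion rate (%) (≈ 25).

arm-D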